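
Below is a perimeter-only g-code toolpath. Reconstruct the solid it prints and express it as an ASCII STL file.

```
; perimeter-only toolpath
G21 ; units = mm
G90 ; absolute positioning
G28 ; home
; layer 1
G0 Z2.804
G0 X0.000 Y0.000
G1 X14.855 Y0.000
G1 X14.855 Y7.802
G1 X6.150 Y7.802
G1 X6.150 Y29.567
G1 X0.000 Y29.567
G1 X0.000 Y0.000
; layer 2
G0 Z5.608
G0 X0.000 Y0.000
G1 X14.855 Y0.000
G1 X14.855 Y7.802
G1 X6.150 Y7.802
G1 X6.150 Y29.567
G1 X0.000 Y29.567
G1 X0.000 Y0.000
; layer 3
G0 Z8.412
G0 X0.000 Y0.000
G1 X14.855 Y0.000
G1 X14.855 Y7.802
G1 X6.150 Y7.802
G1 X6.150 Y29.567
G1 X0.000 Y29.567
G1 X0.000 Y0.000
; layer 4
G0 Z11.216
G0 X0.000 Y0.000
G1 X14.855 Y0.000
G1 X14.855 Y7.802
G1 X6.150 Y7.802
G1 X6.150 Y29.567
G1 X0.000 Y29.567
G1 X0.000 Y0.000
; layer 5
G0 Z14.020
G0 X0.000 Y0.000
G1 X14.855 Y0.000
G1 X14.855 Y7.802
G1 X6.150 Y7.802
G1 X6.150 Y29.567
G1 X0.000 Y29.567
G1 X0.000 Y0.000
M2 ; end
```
solid part
  facet normal 0.0000 0.0000 -1.0000
    outer loop
      vertex 14.855 7.802 0.000
      vertex 14.855 0.000 0.000
      vertex 0.000 0.000 0.000
    endloop
  endfacet
  facet normal 0.0000 0.0000 -1.0000
    outer loop
      vertex 6.150 7.802 0.000
      vertex 14.855 7.802 0.000
      vertex 0.000 0.000 0.000
    endloop
  endfacet
  facet normal 0.0000 0.0000 -1.0000
    outer loop
      vertex 6.150 29.567 0.000
      vertex 6.150 7.802 0.000
      vertex 0.000 0.000 0.000
    endloop
  endfacet
  facet normal 0.0000 0.0000 -1.0000
    outer loop
      vertex 0.000 29.567 0.000
      vertex 6.150 29.567 0.000
      vertex 0.000 0.000 0.000
    endloop
  endfacet
  facet normal 0.0000 0.0000 1.0000
    outer loop
      vertex 0.000 0.000 14.020
      vertex 14.855 0.000 14.020
      vertex 14.855 7.802 14.020
    endloop
  endfacet
  facet normal 0.0000 0.0000 1.0000
    outer loop
      vertex 0.000 0.000 14.020
      vertex 14.855 7.802 14.020
      vertex 6.150 7.802 14.020
    endloop
  endfacet
  facet normal 0.0000 0.0000 1.0000
    outer loop
      vertex 0.000 0.000 14.020
      vertex 6.150 7.802 14.020
      vertex 6.150 29.567 14.020
    endloop
  endfacet
  facet normal 0.0000 0.0000 1.0000
    outer loop
      vertex 0.000 0.000 14.020
      vertex 6.150 29.567 14.020
      vertex 0.000 29.567 14.020
    endloop
  endfacet
  facet normal 0.0000 -1.0000 0.0000
    outer loop
      vertex 0.000 0.000 0.000
      vertex 14.855 0.000 0.000
      vertex 14.855 0.000 14.020
    endloop
  endfacet
  facet normal 0.0000 -1.0000 0.0000
    outer loop
      vertex 0.000 0.000 0.000
      vertex 14.855 0.000 14.020
      vertex 0.000 0.000 14.020
    endloop
  endfacet
  facet normal 1.0000 0.0000 0.0000
    outer loop
      vertex 14.855 0.000 0.000
      vertex 14.855 7.802 0.000
      vertex 14.855 7.802 14.020
    endloop
  endfacet
  facet normal 1.0000 0.0000 0.0000
    outer loop
      vertex 14.855 0.000 0.000
      vertex 14.855 7.802 14.020
      vertex 14.855 0.000 14.020
    endloop
  endfacet
  facet normal 0.0000 1.0000 0.0000
    outer loop
      vertex 14.855 7.802 0.000
      vertex 6.150 7.802 0.000
      vertex 6.150 7.802 14.020
    endloop
  endfacet
  facet normal 0.0000 1.0000 0.0000
    outer loop
      vertex 14.855 7.802 0.000
      vertex 6.150 7.802 14.020
      vertex 14.855 7.802 14.020
    endloop
  endfacet
  facet normal 1.0000 0.0000 0.0000
    outer loop
      vertex 6.150 7.802 0.000
      vertex 6.150 29.567 0.000
      vertex 6.150 29.567 14.020
    endloop
  endfacet
  facet normal 1.0000 0.0000 0.0000
    outer loop
      vertex 6.150 7.802 0.000
      vertex 6.150 29.567 14.020
      vertex 6.150 7.802 14.020
    endloop
  endfacet
  facet normal 0.0000 1.0000 0.0000
    outer loop
      vertex 6.150 29.567 0.000
      vertex 0.000 29.567 0.000
      vertex 0.000 29.567 14.020
    endloop
  endfacet
  facet normal 0.0000 1.0000 0.0000
    outer loop
      vertex 6.150 29.567 0.000
      vertex 0.000 29.567 14.020
      vertex 6.150 29.567 14.020
    endloop
  endfacet
  facet normal -1.0000 0.0000 0.0000
    outer loop
      vertex 0.000 29.567 0.000
      vertex 0.000 0.000 0.000
      vertex 0.000 0.000 14.020
    endloop
  endfacet
  facet normal -1.0000 0.0000 0.0000
    outer loop
      vertex 0.000 29.567 0.000
      vertex 0.000 0.000 14.020
      vertex 0.000 29.567 14.020
    endloop
  endfacet
endsolid part

The G0 Z moves step by Δz≈2.804 mm. Every layer's G1 loop is the same polygon, so the solid is a straight extrusion of it from z=0 to z≈14. Closing with flat bottom and top caps and triangulating gives 20 facets — an L-shaped prism: outer 14.9 × 29.6 mm, arm thicknesses ≈ 7.8 mm (horizontal) and 6.15 mm (vertical), extruded 14 mm in z.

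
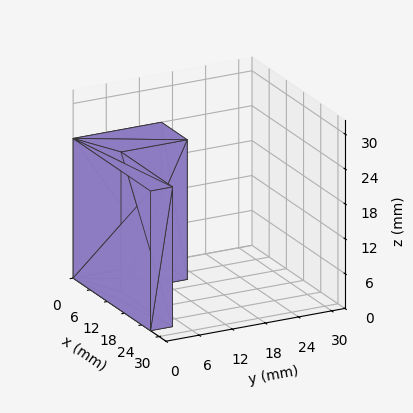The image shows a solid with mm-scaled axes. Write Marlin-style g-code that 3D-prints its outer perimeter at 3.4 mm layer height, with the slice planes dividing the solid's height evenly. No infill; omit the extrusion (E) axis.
Reading the render: the shape is an L-shaped prism: outer 27 × 16 mm, arm thicknesses ≈ 4 mm (horizontal) and 9 mm (vertical), extruded 24 mm in z (dimensions read to the nearest mm from the axis ticks). For the g-code, the solid's height is divided into equal slices at the stated Δz and each level perimeter traced with G1 moves after a G0 lift.

; perimeter-only toolpath
G21 ; units = mm
G90 ; absolute positioning
G28 ; home
; layer 1
G0 Z3.4
G0 X0.0 Y0.0
G1 X27.0 Y0.0
G1 X27.0 Y4.0
G1 X9.0 Y4.0
G1 X9.0 Y16.0
G1 X0.0 Y16.0
G1 X0.0 Y0.0
; layer 2
G0 Z6.9
G0 X0.0 Y0.0
G1 X27.0 Y0.0
G1 X27.0 Y4.0
G1 X9.0 Y4.0
G1 X9.0 Y16.0
G1 X0.0 Y16.0
G1 X0.0 Y0.0
; layer 3
G0 Z10.3
G0 X0.0 Y0.0
G1 X27.0 Y0.0
G1 X27.0 Y4.0
G1 X9.0 Y4.0
G1 X9.0 Y16.0
G1 X0.0 Y16.0
G1 X0.0 Y0.0
; layer 4
G0 Z13.7
G0 X0.0 Y0.0
G1 X27.0 Y0.0
G1 X27.0 Y4.0
G1 X9.0 Y4.0
G1 X9.0 Y16.0
G1 X0.0 Y16.0
G1 X0.0 Y0.0
; layer 5
G0 Z17.1
G0 X0.0 Y0.0
G1 X27.0 Y0.0
G1 X27.0 Y4.0
G1 X9.0 Y4.0
G1 X9.0 Y16.0
G1 X0.0 Y16.0
G1 X0.0 Y0.0
; layer 6
G0 Z20.6
G0 X0.0 Y0.0
G1 X27.0 Y0.0
G1 X27.0 Y4.0
G1 X9.0 Y4.0
G1 X9.0 Y16.0
G1 X0.0 Y16.0
G1 X0.0 Y0.0
; layer 7
G0 Z24.0
G0 X0.0 Y0.0
G1 X27.0 Y0.0
G1 X27.0 Y4.0
G1 X9.0 Y4.0
G1 X9.0 Y16.0
G1 X0.0 Y16.0
G1 X0.0 Y0.0
M2 ; end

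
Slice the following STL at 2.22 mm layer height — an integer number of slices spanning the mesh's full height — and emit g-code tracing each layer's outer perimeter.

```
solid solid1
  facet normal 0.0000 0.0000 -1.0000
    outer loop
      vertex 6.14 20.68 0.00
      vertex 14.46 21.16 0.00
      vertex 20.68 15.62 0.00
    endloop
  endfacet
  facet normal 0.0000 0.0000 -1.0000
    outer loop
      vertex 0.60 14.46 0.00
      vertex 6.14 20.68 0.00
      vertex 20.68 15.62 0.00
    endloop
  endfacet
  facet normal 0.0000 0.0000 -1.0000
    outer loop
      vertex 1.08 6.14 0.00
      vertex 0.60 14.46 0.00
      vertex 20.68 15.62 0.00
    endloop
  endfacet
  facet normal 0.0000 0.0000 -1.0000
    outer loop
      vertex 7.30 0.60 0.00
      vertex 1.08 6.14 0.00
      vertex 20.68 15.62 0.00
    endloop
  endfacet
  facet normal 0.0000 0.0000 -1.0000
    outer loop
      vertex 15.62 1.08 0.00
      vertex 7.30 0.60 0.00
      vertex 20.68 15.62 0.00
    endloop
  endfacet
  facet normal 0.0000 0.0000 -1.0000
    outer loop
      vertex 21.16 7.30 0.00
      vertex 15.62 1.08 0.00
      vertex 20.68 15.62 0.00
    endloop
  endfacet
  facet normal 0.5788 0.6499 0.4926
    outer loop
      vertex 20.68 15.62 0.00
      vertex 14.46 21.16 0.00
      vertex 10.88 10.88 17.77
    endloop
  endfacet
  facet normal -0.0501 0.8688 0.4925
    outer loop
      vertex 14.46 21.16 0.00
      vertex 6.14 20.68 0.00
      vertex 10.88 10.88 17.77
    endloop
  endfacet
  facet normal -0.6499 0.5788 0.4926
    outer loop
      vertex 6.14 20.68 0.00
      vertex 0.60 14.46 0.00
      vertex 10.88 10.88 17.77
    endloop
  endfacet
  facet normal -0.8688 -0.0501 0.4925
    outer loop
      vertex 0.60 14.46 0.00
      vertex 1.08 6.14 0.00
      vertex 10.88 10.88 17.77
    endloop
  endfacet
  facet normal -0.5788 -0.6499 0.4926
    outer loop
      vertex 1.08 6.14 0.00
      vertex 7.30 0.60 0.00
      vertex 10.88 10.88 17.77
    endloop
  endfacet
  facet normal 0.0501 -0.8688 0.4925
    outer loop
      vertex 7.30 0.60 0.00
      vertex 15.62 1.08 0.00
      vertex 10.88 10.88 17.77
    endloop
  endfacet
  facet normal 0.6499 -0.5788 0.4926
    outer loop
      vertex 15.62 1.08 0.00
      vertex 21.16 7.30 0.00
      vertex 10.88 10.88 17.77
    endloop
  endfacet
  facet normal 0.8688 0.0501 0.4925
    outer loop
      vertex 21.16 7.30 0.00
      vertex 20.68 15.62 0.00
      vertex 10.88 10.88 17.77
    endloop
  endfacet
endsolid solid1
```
; perimeter-only toolpath
G21 ; units = mm
G90 ; absolute positioning
G28 ; home
; layer 1
G0 Z2.22
G0 X19.45 Y15.03
G1 X14.01 Y19.88
G1 X6.73 Y19.45
G1 X1.89 Y14.01
G1 X2.31 Y6.73
G1 X7.75 Y1.89
G1 X15.03 Y2.31
G1 X19.88 Y7.75
G1 X19.45 Y15.03
; layer 2
G0 Z4.44
G0 X18.23 Y14.44
G1 X13.57 Y18.59
G1 X7.32 Y18.23
G1 X3.17 Y13.57
G1 X3.53 Y7.32
G1 X8.20 Y3.17
G1 X14.44 Y3.53
G1 X18.59 Y8.20
G1 X18.23 Y14.44
; layer 3
G0 Z6.66
G0 X17.01 Y13.84
G1 X13.12 Y17.30
G1 X7.92 Y17.01
G1 X4.46 Y13.12
G1 X4.75 Y7.92
G1 X8.64 Y4.46
G1 X13.84 Y4.75
G1 X17.30 Y8.64
G1 X17.01 Y13.84
; layer 4
G0 Z8.88
G0 X15.78 Y13.25
G1 X12.67 Y16.02
G1 X8.51 Y15.78
G1 X5.74 Y12.67
G1 X5.98 Y8.51
G1 X9.09 Y5.74
G1 X13.25 Y5.98
G1 X16.02 Y9.09
G1 X15.78 Y13.25
; layer 5
G0 Z11.11
G0 X14.55 Y12.66
G1 X12.22 Y14.74
G1 X9.10 Y14.55
G1 X7.03 Y12.22
G1 X7.21 Y9.10
G1 X9.54 Y7.03
G1 X12.66 Y7.21
G1 X14.74 Y9.54
G1 X14.55 Y12.66
; layer 6
G0 Z13.33
G0 X13.33 Y12.06
G1 X11.78 Y13.45
G1 X9.70 Y13.33
G1 X8.31 Y11.78
G1 X8.43 Y9.70
G1 X9.98 Y8.31
G1 X12.06 Y8.43
G1 X13.45 Y9.98
G1 X13.33 Y12.06
; layer 7
G0 Z15.55
G0 X12.11 Y11.47
G1 X11.33 Y12.17
G1 X10.29 Y12.11
G1 X9.60 Y11.33
G1 X9.66 Y10.29
G1 X10.43 Y9.60
G1 X11.47 Y9.66
G1 X12.17 Y10.43
G1 X12.11 Y11.47
M2 ; end

The solid is a regular 8-sided pyramid, base circumscribed radius ≈ 10.9 mm, apex at z ≈ 17.8 mm. Slicing at Δz = 2.22 mm — 8 equal slices spanning the solid's height, so layer i sits at z = i·h/8 — gives 7 non-empty perimeters. Each is a 8-segment closed polygon; G0 lifts to the layer z and rapids to the start vertex, then G1 traces the edges. The cross-section shrinks linearly with z (the slice at the apex is degenerate and omitted).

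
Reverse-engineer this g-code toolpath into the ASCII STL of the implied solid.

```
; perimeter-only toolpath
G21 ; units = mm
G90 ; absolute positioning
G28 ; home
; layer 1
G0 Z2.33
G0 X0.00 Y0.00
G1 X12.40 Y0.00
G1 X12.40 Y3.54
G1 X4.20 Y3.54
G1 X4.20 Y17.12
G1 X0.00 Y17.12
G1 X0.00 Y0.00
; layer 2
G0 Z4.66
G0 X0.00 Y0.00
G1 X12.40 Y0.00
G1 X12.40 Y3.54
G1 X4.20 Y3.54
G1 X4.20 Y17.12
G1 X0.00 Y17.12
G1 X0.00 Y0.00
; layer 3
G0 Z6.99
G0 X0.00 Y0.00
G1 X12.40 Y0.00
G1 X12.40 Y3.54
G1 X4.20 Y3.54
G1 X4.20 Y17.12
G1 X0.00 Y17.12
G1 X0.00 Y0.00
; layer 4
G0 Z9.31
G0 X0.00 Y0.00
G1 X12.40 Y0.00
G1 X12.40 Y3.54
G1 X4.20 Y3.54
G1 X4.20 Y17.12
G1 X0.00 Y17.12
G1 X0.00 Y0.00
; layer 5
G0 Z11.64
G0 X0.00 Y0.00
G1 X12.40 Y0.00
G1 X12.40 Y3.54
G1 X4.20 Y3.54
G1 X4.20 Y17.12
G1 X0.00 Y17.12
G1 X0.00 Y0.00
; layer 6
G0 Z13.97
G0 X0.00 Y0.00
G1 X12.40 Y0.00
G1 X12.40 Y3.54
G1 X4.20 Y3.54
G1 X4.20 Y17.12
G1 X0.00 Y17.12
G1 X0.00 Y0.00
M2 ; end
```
solid part
  facet normal 0.0000 0.0000 -1.0000
    outer loop
      vertex 12.40 3.54 0.00
      vertex 12.40 0.00 0.00
      vertex 0.00 0.00 0.00
    endloop
  endfacet
  facet normal 0.0000 0.0000 -1.0000
    outer loop
      vertex 4.20 3.54 0.00
      vertex 12.40 3.54 0.00
      vertex 0.00 0.00 0.00
    endloop
  endfacet
  facet normal 0.0000 0.0000 -1.0000
    outer loop
      vertex 4.20 17.12 0.00
      vertex 4.20 3.54 0.00
      vertex 0.00 0.00 0.00
    endloop
  endfacet
  facet normal 0.0000 0.0000 -1.0000
    outer loop
      vertex 0.00 17.12 0.00
      vertex 4.20 17.12 0.00
      vertex 0.00 0.00 0.00
    endloop
  endfacet
  facet normal 0.0000 0.0000 1.0000
    outer loop
      vertex 0.00 0.00 13.97
      vertex 12.40 0.00 13.97
      vertex 12.40 3.54 13.97
    endloop
  endfacet
  facet normal 0.0000 0.0000 1.0000
    outer loop
      vertex 0.00 0.00 13.97
      vertex 12.40 3.54 13.97
      vertex 4.20 3.54 13.97
    endloop
  endfacet
  facet normal 0.0000 0.0000 1.0000
    outer loop
      vertex 0.00 0.00 13.97
      vertex 4.20 3.54 13.97
      vertex 4.20 17.12 13.97
    endloop
  endfacet
  facet normal 0.0000 0.0000 1.0000
    outer loop
      vertex 0.00 0.00 13.97
      vertex 4.20 17.12 13.97
      vertex 0.00 17.12 13.97
    endloop
  endfacet
  facet normal 0.0000 -1.0000 0.0000
    outer loop
      vertex 0.00 0.00 0.00
      vertex 12.40 0.00 0.00
      vertex 12.40 0.00 13.97
    endloop
  endfacet
  facet normal 0.0000 -1.0000 0.0000
    outer loop
      vertex 0.00 0.00 0.00
      vertex 12.40 0.00 13.97
      vertex 0.00 0.00 13.97
    endloop
  endfacet
  facet normal 1.0000 0.0000 0.0000
    outer loop
      vertex 12.40 0.00 0.00
      vertex 12.40 3.54 0.00
      vertex 12.40 3.54 13.97
    endloop
  endfacet
  facet normal 1.0000 0.0000 0.0000
    outer loop
      vertex 12.40 0.00 0.00
      vertex 12.40 3.54 13.97
      vertex 12.40 0.00 13.97
    endloop
  endfacet
  facet normal 0.0000 1.0000 0.0000
    outer loop
      vertex 12.40 3.54 0.00
      vertex 4.20 3.54 0.00
      vertex 4.20 3.54 13.97
    endloop
  endfacet
  facet normal 0.0000 1.0000 0.0000
    outer loop
      vertex 12.40 3.54 0.00
      vertex 4.20 3.54 13.97
      vertex 12.40 3.54 13.97
    endloop
  endfacet
  facet normal 1.0000 0.0000 0.0000
    outer loop
      vertex 4.20 3.54 0.00
      vertex 4.20 17.12 0.00
      vertex 4.20 17.12 13.97
    endloop
  endfacet
  facet normal 1.0000 0.0000 0.0000
    outer loop
      vertex 4.20 3.54 0.00
      vertex 4.20 17.12 13.97
      vertex 4.20 3.54 13.97
    endloop
  endfacet
  facet normal 0.0000 1.0000 0.0000
    outer loop
      vertex 4.20 17.12 0.00
      vertex 0.00 17.12 0.00
      vertex 0.00 17.12 13.97
    endloop
  endfacet
  facet normal 0.0000 1.0000 0.0000
    outer loop
      vertex 4.20 17.12 0.00
      vertex 0.00 17.12 13.97
      vertex 4.20 17.12 13.97
    endloop
  endfacet
  facet normal -1.0000 0.0000 0.0000
    outer loop
      vertex 0.00 17.12 0.00
      vertex 0.00 0.00 0.00
      vertex 0.00 0.00 13.97
    endloop
  endfacet
  facet normal -1.0000 0.0000 0.0000
    outer loop
      vertex 0.00 17.12 0.00
      vertex 0.00 0.00 13.97
      vertex 0.00 17.12 13.97
    endloop
  endfacet
endsolid part

The G0 Z moves step by Δz≈2.33 mm. Every layer's G1 loop is the same polygon, so the solid is a straight extrusion of it from z=0 to z≈14. Closing with flat bottom and top caps and triangulating gives 20 facets — an L-shaped prism: outer 12.4 × 17.1 mm, arm thicknesses ≈ 3.54 mm (horizontal) and 4.2 mm (vertical), extruded 14 mm in z.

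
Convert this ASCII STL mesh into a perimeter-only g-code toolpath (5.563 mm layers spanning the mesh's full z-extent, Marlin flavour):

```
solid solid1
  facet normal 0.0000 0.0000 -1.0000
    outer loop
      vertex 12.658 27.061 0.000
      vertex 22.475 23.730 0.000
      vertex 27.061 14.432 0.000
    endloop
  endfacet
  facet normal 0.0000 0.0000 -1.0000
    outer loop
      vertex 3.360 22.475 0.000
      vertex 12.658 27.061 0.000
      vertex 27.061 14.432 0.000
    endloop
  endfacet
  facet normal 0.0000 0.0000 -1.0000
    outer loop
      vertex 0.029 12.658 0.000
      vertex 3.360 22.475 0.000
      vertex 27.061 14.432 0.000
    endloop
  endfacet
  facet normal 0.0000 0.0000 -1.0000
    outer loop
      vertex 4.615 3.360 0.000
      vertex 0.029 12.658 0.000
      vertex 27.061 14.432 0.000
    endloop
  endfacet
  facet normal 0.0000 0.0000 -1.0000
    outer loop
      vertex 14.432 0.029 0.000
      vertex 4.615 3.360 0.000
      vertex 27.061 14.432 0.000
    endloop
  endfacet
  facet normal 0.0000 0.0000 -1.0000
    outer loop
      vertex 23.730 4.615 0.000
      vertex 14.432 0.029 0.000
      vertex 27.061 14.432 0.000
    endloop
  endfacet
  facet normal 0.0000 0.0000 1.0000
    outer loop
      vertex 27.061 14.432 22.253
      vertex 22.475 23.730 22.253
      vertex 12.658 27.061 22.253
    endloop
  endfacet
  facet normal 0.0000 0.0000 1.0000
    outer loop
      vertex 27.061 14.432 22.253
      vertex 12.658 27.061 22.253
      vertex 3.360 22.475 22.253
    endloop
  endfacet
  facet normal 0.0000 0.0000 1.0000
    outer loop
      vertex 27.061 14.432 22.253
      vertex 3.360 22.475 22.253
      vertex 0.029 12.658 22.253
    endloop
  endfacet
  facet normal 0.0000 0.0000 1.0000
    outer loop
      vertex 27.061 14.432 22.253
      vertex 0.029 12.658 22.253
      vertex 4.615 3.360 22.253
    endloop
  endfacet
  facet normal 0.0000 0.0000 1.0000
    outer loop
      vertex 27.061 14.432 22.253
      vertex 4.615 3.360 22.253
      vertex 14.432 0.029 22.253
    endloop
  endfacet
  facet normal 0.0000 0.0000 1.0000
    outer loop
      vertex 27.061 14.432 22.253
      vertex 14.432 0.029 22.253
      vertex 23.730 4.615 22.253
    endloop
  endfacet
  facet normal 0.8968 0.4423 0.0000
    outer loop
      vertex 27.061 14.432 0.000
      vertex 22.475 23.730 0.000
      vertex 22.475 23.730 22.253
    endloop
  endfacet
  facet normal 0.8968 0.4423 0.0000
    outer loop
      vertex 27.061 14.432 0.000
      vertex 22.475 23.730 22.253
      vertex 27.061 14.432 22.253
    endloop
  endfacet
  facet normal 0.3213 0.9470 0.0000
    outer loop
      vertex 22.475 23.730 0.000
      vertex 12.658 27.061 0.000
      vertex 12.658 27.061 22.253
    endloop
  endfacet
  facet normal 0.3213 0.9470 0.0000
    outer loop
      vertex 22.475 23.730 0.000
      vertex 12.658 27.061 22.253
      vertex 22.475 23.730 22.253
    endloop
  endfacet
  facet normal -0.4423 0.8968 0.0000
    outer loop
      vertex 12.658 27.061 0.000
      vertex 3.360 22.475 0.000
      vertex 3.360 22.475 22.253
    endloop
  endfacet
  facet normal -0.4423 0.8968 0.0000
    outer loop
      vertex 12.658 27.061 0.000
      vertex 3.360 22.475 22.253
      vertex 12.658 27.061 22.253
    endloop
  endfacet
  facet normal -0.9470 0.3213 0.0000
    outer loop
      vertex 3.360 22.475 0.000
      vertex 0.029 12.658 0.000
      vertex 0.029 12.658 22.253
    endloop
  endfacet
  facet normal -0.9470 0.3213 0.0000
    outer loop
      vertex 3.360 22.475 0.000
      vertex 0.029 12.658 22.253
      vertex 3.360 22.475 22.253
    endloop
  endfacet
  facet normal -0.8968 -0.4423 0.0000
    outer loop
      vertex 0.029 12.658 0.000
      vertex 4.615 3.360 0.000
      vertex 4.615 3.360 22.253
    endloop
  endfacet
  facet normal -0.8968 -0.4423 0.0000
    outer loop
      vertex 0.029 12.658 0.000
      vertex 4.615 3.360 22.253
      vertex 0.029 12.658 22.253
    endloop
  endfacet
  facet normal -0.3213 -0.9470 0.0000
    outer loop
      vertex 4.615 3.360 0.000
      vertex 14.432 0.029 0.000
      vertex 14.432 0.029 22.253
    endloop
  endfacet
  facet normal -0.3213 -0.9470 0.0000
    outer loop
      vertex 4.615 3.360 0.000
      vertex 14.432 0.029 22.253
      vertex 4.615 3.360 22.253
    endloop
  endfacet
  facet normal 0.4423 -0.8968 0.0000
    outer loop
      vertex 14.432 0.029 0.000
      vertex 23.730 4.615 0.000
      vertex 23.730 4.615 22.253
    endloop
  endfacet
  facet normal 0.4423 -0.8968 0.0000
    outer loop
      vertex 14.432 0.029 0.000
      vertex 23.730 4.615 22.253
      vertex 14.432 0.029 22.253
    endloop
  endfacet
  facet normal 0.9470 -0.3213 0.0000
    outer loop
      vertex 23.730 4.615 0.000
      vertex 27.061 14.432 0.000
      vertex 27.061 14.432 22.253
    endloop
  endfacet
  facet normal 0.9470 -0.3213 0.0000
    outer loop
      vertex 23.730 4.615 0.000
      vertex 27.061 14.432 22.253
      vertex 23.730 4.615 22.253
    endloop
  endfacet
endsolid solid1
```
; perimeter-only toolpath
G21 ; units = mm
G90 ; absolute positioning
G28 ; home
; layer 1
G0 Z5.563
G0 X27.061 Y14.432
G1 X22.475 Y23.730
G1 X12.658 Y27.061
G1 X3.360 Y22.475
G1 X0.029 Y12.658
G1 X4.615 Y3.360
G1 X14.432 Y0.029
G1 X23.730 Y4.615
G1 X27.061 Y14.432
; layer 2
G0 Z11.127
G0 X27.061 Y14.432
G1 X22.475 Y23.730
G1 X12.658 Y27.061
G1 X3.360 Y22.475
G1 X0.029 Y12.658
G1 X4.615 Y3.360
G1 X14.432 Y0.029
G1 X23.730 Y4.615
G1 X27.061 Y14.432
; layer 3
G0 Z16.690
G0 X27.061 Y14.432
G1 X22.475 Y23.730
G1 X12.658 Y27.061
G1 X3.360 Y22.475
G1 X0.029 Y12.658
G1 X4.615 Y3.360
G1 X14.432 Y0.029
G1 X23.730 Y4.615
G1 X27.061 Y14.432
; layer 4
G0 Z22.253
G0 X27.061 Y14.432
G1 X22.475 Y23.730
G1 X12.658 Y27.061
G1 X3.360 Y22.475
G1 X0.029 Y12.658
G1 X4.615 Y3.360
G1 X14.432 Y0.029
G1 X23.730 Y4.615
G1 X27.061 Y14.432
M2 ; end

The solid is a regular 8-sided prism (a cylinder approximated with 8 flat sides), circumscribed radius ≈ 13.5 mm, height ≈ 22.3 mm. Slicing at Δz = 5.563 mm — 4 equal slices spanning the solid's height, so layer i sits at z = i·h/4 — gives 4 non-empty perimeters. Each is a 8-segment closed polygon; G0 lifts to the layer z and rapids to the start vertex, then G1 traces the edges.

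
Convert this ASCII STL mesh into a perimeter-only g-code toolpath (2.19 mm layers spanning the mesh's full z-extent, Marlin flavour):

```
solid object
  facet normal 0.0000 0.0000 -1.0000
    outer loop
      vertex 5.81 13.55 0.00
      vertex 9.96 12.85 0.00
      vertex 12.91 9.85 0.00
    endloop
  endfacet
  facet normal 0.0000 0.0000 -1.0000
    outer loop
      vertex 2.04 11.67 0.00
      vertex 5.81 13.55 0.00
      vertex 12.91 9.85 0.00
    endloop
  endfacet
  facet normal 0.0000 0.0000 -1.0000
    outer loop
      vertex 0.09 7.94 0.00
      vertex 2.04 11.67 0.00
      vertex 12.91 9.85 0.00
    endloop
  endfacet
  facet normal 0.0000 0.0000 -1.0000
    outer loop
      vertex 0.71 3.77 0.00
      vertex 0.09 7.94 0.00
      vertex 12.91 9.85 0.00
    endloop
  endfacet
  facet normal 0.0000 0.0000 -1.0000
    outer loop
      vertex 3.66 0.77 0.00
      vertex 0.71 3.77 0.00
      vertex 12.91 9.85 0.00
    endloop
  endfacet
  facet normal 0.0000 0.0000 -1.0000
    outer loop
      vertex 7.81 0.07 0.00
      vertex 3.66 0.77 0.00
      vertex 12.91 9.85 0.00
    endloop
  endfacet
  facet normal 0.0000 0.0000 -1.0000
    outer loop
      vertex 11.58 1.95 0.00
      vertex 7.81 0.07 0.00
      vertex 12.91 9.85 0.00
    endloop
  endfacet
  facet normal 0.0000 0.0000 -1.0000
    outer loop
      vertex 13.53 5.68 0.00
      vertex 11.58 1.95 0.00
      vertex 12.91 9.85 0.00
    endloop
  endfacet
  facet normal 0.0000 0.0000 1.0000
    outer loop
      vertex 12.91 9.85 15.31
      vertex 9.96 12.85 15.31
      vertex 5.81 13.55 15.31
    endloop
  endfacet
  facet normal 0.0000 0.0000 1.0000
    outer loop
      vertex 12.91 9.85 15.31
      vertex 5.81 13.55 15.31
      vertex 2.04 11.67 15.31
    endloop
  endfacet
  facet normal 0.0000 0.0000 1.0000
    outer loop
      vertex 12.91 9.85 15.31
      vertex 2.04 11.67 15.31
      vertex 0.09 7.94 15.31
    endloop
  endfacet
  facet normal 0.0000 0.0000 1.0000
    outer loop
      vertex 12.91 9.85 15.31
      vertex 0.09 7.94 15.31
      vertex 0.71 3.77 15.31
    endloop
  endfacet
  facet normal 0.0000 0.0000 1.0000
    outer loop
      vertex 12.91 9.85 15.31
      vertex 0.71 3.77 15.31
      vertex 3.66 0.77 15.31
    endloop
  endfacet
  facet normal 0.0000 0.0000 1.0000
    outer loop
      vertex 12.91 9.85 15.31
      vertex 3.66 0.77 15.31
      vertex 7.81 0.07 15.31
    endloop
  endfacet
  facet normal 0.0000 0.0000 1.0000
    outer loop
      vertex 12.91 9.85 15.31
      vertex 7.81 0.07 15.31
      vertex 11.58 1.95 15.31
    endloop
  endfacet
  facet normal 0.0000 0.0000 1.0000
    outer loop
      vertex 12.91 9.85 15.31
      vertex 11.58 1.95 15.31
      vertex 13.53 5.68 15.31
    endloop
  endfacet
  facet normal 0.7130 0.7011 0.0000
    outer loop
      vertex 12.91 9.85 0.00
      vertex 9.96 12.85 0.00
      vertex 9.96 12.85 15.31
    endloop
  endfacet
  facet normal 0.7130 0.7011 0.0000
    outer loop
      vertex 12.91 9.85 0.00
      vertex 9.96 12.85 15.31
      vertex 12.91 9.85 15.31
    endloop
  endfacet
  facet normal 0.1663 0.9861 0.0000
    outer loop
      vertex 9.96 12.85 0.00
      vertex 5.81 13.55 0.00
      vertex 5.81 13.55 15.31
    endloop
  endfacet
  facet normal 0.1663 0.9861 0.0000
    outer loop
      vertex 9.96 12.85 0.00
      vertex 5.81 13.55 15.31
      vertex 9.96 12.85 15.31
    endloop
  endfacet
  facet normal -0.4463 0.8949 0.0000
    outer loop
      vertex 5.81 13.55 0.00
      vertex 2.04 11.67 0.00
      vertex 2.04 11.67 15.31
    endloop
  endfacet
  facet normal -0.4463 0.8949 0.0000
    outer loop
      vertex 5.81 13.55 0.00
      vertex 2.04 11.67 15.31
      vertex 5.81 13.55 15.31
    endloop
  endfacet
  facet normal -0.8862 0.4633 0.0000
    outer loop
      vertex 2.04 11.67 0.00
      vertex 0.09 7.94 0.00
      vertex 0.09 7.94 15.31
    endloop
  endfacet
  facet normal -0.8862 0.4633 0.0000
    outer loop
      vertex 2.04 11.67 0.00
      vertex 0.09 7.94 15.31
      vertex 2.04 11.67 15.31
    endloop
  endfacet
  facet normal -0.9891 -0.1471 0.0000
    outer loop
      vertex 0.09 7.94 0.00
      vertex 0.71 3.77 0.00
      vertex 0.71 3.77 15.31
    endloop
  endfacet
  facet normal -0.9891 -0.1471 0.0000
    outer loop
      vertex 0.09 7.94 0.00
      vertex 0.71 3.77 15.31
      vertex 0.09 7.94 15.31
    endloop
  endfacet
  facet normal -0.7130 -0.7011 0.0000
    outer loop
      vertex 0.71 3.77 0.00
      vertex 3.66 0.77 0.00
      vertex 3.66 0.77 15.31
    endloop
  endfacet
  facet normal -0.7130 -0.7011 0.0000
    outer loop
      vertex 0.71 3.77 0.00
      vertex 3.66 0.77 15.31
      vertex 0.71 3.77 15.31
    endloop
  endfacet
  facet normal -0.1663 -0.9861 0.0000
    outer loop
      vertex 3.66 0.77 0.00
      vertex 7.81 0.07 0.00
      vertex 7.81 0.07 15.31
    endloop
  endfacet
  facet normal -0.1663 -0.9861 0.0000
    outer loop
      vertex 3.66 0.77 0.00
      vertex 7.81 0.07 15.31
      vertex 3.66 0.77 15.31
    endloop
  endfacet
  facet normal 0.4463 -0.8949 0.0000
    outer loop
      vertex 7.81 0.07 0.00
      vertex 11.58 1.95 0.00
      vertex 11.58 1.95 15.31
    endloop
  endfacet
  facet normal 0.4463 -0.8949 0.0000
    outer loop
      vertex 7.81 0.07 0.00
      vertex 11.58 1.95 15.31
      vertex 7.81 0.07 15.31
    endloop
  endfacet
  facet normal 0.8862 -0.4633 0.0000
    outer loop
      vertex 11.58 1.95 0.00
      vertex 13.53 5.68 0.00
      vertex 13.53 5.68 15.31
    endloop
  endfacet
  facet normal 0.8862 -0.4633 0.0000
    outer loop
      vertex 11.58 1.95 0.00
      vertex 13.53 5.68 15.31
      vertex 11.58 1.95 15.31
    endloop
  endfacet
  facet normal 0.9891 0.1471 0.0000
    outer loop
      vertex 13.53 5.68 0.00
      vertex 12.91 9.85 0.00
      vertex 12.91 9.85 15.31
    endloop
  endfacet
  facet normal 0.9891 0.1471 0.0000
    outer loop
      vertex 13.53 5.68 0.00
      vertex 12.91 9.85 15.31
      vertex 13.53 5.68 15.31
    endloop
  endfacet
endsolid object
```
; perimeter-only toolpath
G21 ; units = mm
G90 ; absolute positioning
G28 ; home
; layer 1
G0 Z2.19
G0 X12.91 Y9.85
G1 X9.96 Y12.85
G1 X5.81 Y13.55
G1 X2.04 Y11.67
G1 X0.09 Y7.94
G1 X0.71 Y3.77
G1 X3.66 Y0.77
G1 X7.81 Y0.07
G1 X11.58 Y1.95
G1 X13.53 Y5.68
G1 X12.91 Y9.85
; layer 2
G0 Z4.37
G0 X12.91 Y9.85
G1 X9.96 Y12.85
G1 X5.81 Y13.55
G1 X2.04 Y11.67
G1 X0.09 Y7.94
G1 X0.71 Y3.77
G1 X3.66 Y0.77
G1 X7.81 Y0.07
G1 X11.58 Y1.95
G1 X13.53 Y5.68
G1 X12.91 Y9.85
; layer 3
G0 Z6.56
G0 X12.91 Y9.85
G1 X9.96 Y12.85
G1 X5.81 Y13.55
G1 X2.04 Y11.67
G1 X0.09 Y7.94
G1 X0.71 Y3.77
G1 X3.66 Y0.77
G1 X7.81 Y0.07
G1 X11.58 Y1.95
G1 X13.53 Y5.68
G1 X12.91 Y9.85
; layer 4
G0 Z8.75
G0 X12.91 Y9.85
G1 X9.96 Y12.85
G1 X5.81 Y13.55
G1 X2.04 Y11.67
G1 X0.09 Y7.94
G1 X0.71 Y3.77
G1 X3.66 Y0.77
G1 X7.81 Y0.07
G1 X11.58 Y1.95
G1 X13.53 Y5.68
G1 X12.91 Y9.85
; layer 5
G0 Z10.94
G0 X12.91 Y9.85
G1 X9.96 Y12.85
G1 X5.81 Y13.55
G1 X2.04 Y11.67
G1 X0.09 Y7.94
G1 X0.71 Y3.77
G1 X3.66 Y0.77
G1 X7.81 Y0.07
G1 X11.58 Y1.95
G1 X13.53 Y5.68
G1 X12.91 Y9.85
; layer 6
G0 Z13.12
G0 X12.91 Y9.85
G1 X9.96 Y12.85
G1 X5.81 Y13.55
G1 X2.04 Y11.67
G1 X0.09 Y7.94
G1 X0.71 Y3.77
G1 X3.66 Y0.77
G1 X7.81 Y0.07
G1 X11.58 Y1.95
G1 X13.53 Y5.68
G1 X12.91 Y9.85
; layer 7
G0 Z15.31
G0 X12.91 Y9.85
G1 X9.96 Y12.85
G1 X5.81 Y13.55
G1 X2.04 Y11.67
G1 X0.09 Y7.94
G1 X0.71 Y3.77
G1 X3.66 Y0.77
G1 X7.81 Y0.07
G1 X11.58 Y1.95
G1 X13.53 Y5.68
G1 X12.91 Y9.85
M2 ; end

The solid is a regular 10-sided prism (a cylinder approximated with 10 flat sides), circumscribed radius ≈ 6.81 mm, height ≈ 15.3 mm. Slicing at Δz = 2.19 mm — 7 equal slices spanning the solid's height, so layer i sits at z = i·h/7 — gives 7 non-empty perimeters. Each is a 10-segment closed polygon; G0 lifts to the layer z and rapids to the start vertex, then G1 traces the edges.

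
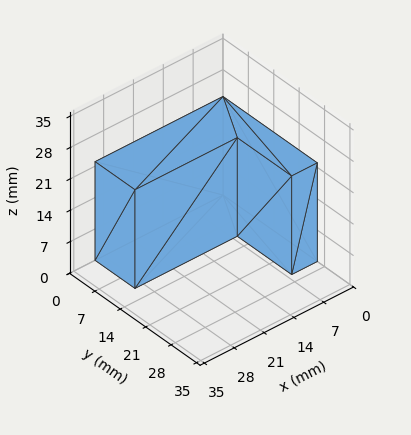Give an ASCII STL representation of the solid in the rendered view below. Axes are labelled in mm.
Reading the render: the shape is an L-shaped prism: outer 30 × 26 mm, arm thicknesses ≈ 11 mm (horizontal) and 6 mm (vertical), extruded 22 mm in z (dimensions read to the nearest mm from the axis ticks). For the STL, each face is triangulated and given an outward normal.

solid part
  facet normal 0.0000 0.0000 -1.0000
    outer loop
      vertex 30.00 11.00 0.00
      vertex 30.00 0.00 0.00
      vertex 0.00 0.00 0.00
    endloop
  endfacet
  facet normal 0.0000 0.0000 -1.0000
    outer loop
      vertex 6.00 11.00 0.00
      vertex 30.00 11.00 0.00
      vertex 0.00 0.00 0.00
    endloop
  endfacet
  facet normal 0.0000 0.0000 -1.0000
    outer loop
      vertex 6.00 26.00 0.00
      vertex 6.00 11.00 0.00
      vertex 0.00 0.00 0.00
    endloop
  endfacet
  facet normal 0.0000 0.0000 -1.0000
    outer loop
      vertex 0.00 26.00 0.00
      vertex 6.00 26.00 0.00
      vertex 0.00 0.00 0.00
    endloop
  endfacet
  facet normal 0.0000 0.0000 1.0000
    outer loop
      vertex 0.00 0.00 22.00
      vertex 30.00 0.00 22.00
      vertex 30.00 11.00 22.00
    endloop
  endfacet
  facet normal 0.0000 0.0000 1.0000
    outer loop
      vertex 0.00 0.00 22.00
      vertex 30.00 11.00 22.00
      vertex 6.00 11.00 22.00
    endloop
  endfacet
  facet normal 0.0000 0.0000 1.0000
    outer loop
      vertex 0.00 0.00 22.00
      vertex 6.00 11.00 22.00
      vertex 6.00 26.00 22.00
    endloop
  endfacet
  facet normal 0.0000 0.0000 1.0000
    outer loop
      vertex 0.00 0.00 22.00
      vertex 6.00 26.00 22.00
      vertex 0.00 26.00 22.00
    endloop
  endfacet
  facet normal 0.0000 -1.0000 0.0000
    outer loop
      vertex 0.00 0.00 0.00
      vertex 30.00 0.00 0.00
      vertex 30.00 0.00 22.00
    endloop
  endfacet
  facet normal 0.0000 -1.0000 0.0000
    outer loop
      vertex 0.00 0.00 0.00
      vertex 30.00 0.00 22.00
      vertex 0.00 0.00 22.00
    endloop
  endfacet
  facet normal 1.0000 0.0000 0.0000
    outer loop
      vertex 30.00 0.00 0.00
      vertex 30.00 11.00 0.00
      vertex 30.00 11.00 22.00
    endloop
  endfacet
  facet normal 1.0000 0.0000 0.0000
    outer loop
      vertex 30.00 0.00 0.00
      vertex 30.00 11.00 22.00
      vertex 30.00 0.00 22.00
    endloop
  endfacet
  facet normal 0.0000 1.0000 0.0000
    outer loop
      vertex 30.00 11.00 0.00
      vertex 6.00 11.00 0.00
      vertex 6.00 11.00 22.00
    endloop
  endfacet
  facet normal 0.0000 1.0000 0.0000
    outer loop
      vertex 30.00 11.00 0.00
      vertex 6.00 11.00 22.00
      vertex 30.00 11.00 22.00
    endloop
  endfacet
  facet normal 1.0000 0.0000 0.0000
    outer loop
      vertex 6.00 11.00 0.00
      vertex 6.00 26.00 0.00
      vertex 6.00 26.00 22.00
    endloop
  endfacet
  facet normal 1.0000 0.0000 0.0000
    outer loop
      vertex 6.00 11.00 0.00
      vertex 6.00 26.00 22.00
      vertex 6.00 11.00 22.00
    endloop
  endfacet
  facet normal 0.0000 1.0000 0.0000
    outer loop
      vertex 6.00 26.00 0.00
      vertex 0.00 26.00 0.00
      vertex 0.00 26.00 22.00
    endloop
  endfacet
  facet normal 0.0000 1.0000 0.0000
    outer loop
      vertex 6.00 26.00 0.00
      vertex 0.00 26.00 22.00
      vertex 6.00 26.00 22.00
    endloop
  endfacet
  facet normal -1.0000 0.0000 0.0000
    outer loop
      vertex 0.00 26.00 0.00
      vertex 0.00 0.00 0.00
      vertex 0.00 0.00 22.00
    endloop
  endfacet
  facet normal -1.0000 0.0000 0.0000
    outer loop
      vertex 0.00 26.00 0.00
      vertex 0.00 0.00 22.00
      vertex 0.00 26.00 22.00
    endloop
  endfacet
endsolid part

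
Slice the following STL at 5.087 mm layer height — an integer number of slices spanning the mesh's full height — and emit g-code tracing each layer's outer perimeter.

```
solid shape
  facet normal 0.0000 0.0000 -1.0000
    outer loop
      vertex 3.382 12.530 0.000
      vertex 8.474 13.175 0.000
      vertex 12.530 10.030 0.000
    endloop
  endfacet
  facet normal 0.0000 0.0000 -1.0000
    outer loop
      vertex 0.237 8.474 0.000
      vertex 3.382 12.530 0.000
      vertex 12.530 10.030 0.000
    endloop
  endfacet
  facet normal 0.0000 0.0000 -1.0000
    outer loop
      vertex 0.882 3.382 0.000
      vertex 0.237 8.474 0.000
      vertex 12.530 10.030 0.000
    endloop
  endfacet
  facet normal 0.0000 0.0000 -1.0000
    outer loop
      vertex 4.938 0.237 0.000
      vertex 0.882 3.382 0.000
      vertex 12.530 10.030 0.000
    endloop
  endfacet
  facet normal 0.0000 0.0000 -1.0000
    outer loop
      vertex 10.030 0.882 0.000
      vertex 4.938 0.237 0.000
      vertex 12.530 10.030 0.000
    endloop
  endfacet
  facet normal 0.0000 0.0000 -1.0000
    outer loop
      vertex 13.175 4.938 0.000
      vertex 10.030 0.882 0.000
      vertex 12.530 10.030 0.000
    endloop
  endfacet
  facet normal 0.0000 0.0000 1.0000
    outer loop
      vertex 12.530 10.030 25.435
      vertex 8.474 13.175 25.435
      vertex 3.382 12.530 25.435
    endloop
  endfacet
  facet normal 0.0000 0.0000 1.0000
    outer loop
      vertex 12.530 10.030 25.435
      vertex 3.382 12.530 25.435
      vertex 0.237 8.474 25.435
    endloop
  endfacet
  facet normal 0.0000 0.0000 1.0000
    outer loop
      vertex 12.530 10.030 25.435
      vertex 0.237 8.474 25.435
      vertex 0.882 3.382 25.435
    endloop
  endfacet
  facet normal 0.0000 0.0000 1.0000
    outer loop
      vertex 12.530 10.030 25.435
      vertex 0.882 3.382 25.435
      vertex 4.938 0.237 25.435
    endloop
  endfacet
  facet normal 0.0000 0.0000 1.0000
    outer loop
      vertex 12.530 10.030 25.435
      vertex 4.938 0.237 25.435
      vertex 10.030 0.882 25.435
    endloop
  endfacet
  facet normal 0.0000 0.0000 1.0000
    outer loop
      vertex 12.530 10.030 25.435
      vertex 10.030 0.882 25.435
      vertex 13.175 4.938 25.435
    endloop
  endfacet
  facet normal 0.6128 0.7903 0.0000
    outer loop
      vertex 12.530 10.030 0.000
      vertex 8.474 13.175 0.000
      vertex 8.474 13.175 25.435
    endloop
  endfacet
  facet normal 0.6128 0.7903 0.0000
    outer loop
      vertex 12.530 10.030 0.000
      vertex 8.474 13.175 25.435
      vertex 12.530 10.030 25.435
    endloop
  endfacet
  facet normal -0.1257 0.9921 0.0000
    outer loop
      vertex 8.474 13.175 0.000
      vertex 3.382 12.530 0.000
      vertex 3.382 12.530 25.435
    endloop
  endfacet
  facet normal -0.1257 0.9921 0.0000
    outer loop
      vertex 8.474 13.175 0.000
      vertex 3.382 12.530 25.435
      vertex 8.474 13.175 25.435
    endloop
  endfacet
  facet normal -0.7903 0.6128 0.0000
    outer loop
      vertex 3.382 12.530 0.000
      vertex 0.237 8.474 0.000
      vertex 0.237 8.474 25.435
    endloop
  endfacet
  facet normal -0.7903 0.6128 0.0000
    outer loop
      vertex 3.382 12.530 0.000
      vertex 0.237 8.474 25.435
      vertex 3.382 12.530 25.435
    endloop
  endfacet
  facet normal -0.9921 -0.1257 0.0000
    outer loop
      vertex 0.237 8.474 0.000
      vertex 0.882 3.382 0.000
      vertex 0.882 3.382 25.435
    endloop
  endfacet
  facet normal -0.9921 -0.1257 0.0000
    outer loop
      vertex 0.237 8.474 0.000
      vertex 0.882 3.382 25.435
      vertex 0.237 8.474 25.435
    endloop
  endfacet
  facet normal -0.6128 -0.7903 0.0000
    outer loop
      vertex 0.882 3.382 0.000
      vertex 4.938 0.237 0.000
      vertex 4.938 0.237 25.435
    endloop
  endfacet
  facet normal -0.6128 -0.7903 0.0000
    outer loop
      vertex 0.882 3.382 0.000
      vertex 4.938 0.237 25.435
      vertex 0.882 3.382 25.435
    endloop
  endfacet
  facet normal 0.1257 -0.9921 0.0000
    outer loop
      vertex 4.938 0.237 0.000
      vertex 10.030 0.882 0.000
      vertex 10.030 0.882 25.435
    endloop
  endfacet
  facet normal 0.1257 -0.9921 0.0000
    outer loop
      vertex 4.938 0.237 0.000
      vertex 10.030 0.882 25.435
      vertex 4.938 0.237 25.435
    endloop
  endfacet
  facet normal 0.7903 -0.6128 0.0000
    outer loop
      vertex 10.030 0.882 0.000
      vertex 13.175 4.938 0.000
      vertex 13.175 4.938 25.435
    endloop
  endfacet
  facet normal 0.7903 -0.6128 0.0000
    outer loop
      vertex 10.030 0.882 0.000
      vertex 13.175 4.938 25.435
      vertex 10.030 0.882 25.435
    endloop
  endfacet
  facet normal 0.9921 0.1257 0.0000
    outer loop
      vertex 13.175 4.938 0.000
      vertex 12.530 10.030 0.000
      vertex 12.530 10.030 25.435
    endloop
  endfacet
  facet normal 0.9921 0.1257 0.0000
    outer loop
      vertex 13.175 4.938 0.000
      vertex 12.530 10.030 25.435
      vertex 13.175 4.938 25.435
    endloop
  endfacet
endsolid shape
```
; perimeter-only toolpath
G21 ; units = mm
G90 ; absolute positioning
G28 ; home
; layer 1
G0 Z5.087
G0 X12.530 Y10.030
G1 X8.474 Y13.175
G1 X3.382 Y12.530
G1 X0.237 Y8.474
G1 X0.882 Y3.382
G1 X4.938 Y0.237
G1 X10.030 Y0.882
G1 X13.175 Y4.938
G1 X12.530 Y10.030
; layer 2
G0 Z10.174
G0 X12.530 Y10.030
G1 X8.474 Y13.175
G1 X3.382 Y12.530
G1 X0.237 Y8.474
G1 X0.882 Y3.382
G1 X4.938 Y0.237
G1 X10.030 Y0.882
G1 X13.175 Y4.938
G1 X12.530 Y10.030
; layer 3
G0 Z15.261
G0 X12.530 Y10.030
G1 X8.474 Y13.175
G1 X3.382 Y12.530
G1 X0.237 Y8.474
G1 X0.882 Y3.382
G1 X4.938 Y0.237
G1 X10.030 Y0.882
G1 X13.175 Y4.938
G1 X12.530 Y10.030
; layer 4
G0 Z20.348
G0 X12.530 Y10.030
G1 X8.474 Y13.175
G1 X3.382 Y12.530
G1 X0.237 Y8.474
G1 X0.882 Y3.382
G1 X4.938 Y0.237
G1 X10.030 Y0.882
G1 X13.175 Y4.938
G1 X12.530 Y10.030
; layer 5
G0 Z25.435
G0 X12.530 Y10.030
G1 X8.474 Y13.175
G1 X3.382 Y12.530
G1 X0.237 Y8.474
G1 X0.882 Y3.382
G1 X4.938 Y0.237
G1 X10.030 Y0.882
G1 X13.175 Y4.938
G1 X12.530 Y10.030
M2 ; end

The solid is a regular 8-sided prism (a cylinder approximated with 8 flat sides), circumscribed radius ≈ 6.71 mm, height ≈ 25.4 mm. Slicing at Δz = 5.087 mm — 5 equal slices spanning the solid's height, so layer i sits at z = i·h/5 — gives 5 non-empty perimeters. Each is a 8-segment closed polygon; G0 lifts to the layer z and rapids to the start vertex, then G1 traces the edges.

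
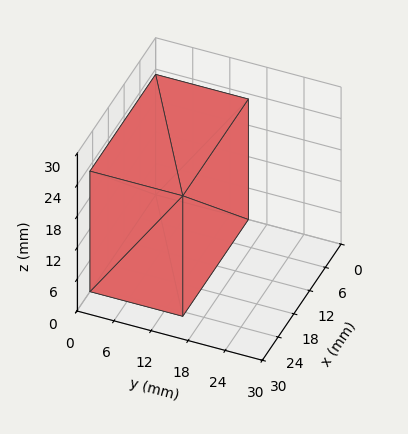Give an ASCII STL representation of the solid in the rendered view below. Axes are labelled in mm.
Reading the render: the shape is a rectangular box, roughly 25 × 15 mm footprint and 23 mm tall (dimensions read to the nearest mm from the axis ticks). For the STL, each face is triangulated and given an outward normal.

solid part
  facet normal 0.0000 0.0000 -1.0000
    outer loop
      vertex 25.0 15.0 0.0
      vertex 25.0 0.0 0.0
      vertex 0.0 0.0 0.0
    endloop
  endfacet
  facet normal 0.0000 0.0000 -1.0000
    outer loop
      vertex 0.0 15.0 0.0
      vertex 25.0 15.0 0.0
      vertex 0.0 0.0 0.0
    endloop
  endfacet
  facet normal 0.0000 0.0000 1.0000
    outer loop
      vertex 0.0 0.0 23.0
      vertex 25.0 0.0 23.0
      vertex 25.0 15.0 23.0
    endloop
  endfacet
  facet normal 0.0000 0.0000 1.0000
    outer loop
      vertex 0.0 0.0 23.0
      vertex 25.0 15.0 23.0
      vertex 0.0 15.0 23.0
    endloop
  endfacet
  facet normal 0.0000 -1.0000 0.0000
    outer loop
      vertex 0.0 0.0 0.0
      vertex 25.0 0.0 0.0
      vertex 25.0 0.0 23.0
    endloop
  endfacet
  facet normal 0.0000 -1.0000 0.0000
    outer loop
      vertex 0.0 0.0 0.0
      vertex 25.0 0.0 23.0
      vertex 0.0 0.0 23.0
    endloop
  endfacet
  facet normal 0.0000 1.0000 0.0000
    outer loop
      vertex 25.0 15.0 23.0
      vertex 25.0 15.0 0.0
      vertex 0.0 15.0 0.0
    endloop
  endfacet
  facet normal 0.0000 1.0000 0.0000
    outer loop
      vertex 0.0 15.0 23.0
      vertex 25.0 15.0 23.0
      vertex 0.0 15.0 0.0
    endloop
  endfacet
  facet normal -1.0000 0.0000 0.0000
    outer loop
      vertex 0.0 15.0 23.0
      vertex 0.0 15.0 0.0
      vertex 0.0 0.0 0.0
    endloop
  endfacet
  facet normal -1.0000 0.0000 0.0000
    outer loop
      vertex 0.0 0.0 23.0
      vertex 0.0 15.0 23.0
      vertex 0.0 0.0 0.0
    endloop
  endfacet
  facet normal 1.0000 0.0000 0.0000
    outer loop
      vertex 25.0 0.0 0.0
      vertex 25.0 15.0 0.0
      vertex 25.0 15.0 23.0
    endloop
  endfacet
  facet normal 1.0000 0.0000 0.0000
    outer loop
      vertex 25.0 0.0 0.0
      vertex 25.0 15.0 23.0
      vertex 25.0 0.0 23.0
    endloop
  endfacet
endsolid part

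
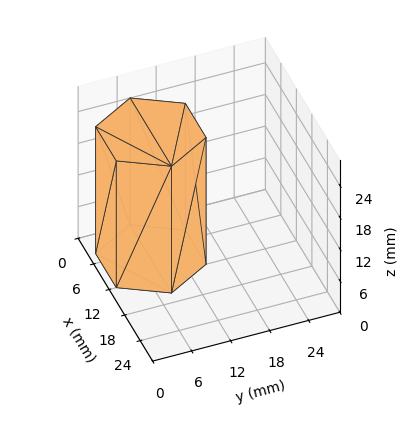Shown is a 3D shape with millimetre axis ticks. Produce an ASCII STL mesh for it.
Reading the render: the shape is a regular 6-sided prism (a cylinder approximated with 6 flat sides), circumscribed radius ≈ 8 mm, height ≈ 24 mm (dimensions read to the nearest mm from the axis ticks). For the STL, each face is triangulated and given an outward normal.

solid part
  facet normal 0.0000 0.0000 -1.0000
    outer loop
      vertex 4.0 14.9 0.0
      vertex 12.0 14.9 0.0
      vertex 16.0 8.0 0.0
    endloop
  endfacet
  facet normal 0.0000 0.0000 -1.0000
    outer loop
      vertex 0.0 8.0 0.0
      vertex 4.0 14.9 0.0
      vertex 16.0 8.0 0.0
    endloop
  endfacet
  facet normal 0.0000 0.0000 -1.0000
    outer loop
      vertex 4.0 1.1 0.0
      vertex 0.0 8.0 0.0
      vertex 16.0 8.0 0.0
    endloop
  endfacet
  facet normal 0.0000 0.0000 -1.0000
    outer loop
      vertex 12.0 1.1 0.0
      vertex 4.0 1.1 0.0
      vertex 16.0 8.0 0.0
    endloop
  endfacet
  facet normal 0.0000 0.0000 1.0000
    outer loop
      vertex 16.0 8.0 24.0
      vertex 12.0 14.9 24.0
      vertex 4.0 14.9 24.0
    endloop
  endfacet
  facet normal 0.0000 0.0000 1.0000
    outer loop
      vertex 16.0 8.0 24.0
      vertex 4.0 14.9 24.0
      vertex 0.0 8.0 24.0
    endloop
  endfacet
  facet normal 0.0000 0.0000 1.0000
    outer loop
      vertex 16.0 8.0 24.0
      vertex 0.0 8.0 24.0
      vertex 4.0 1.1 24.0
    endloop
  endfacet
  facet normal 0.0000 0.0000 1.0000
    outer loop
      vertex 16.0 8.0 24.0
      vertex 4.0 1.1 24.0
      vertex 12.0 1.1 24.0
    endloop
  endfacet
  facet normal 0.8651 0.5015 0.0000
    outer loop
      vertex 16.0 8.0 0.0
      vertex 12.0 14.9 0.0
      vertex 12.0 14.9 24.0
    endloop
  endfacet
  facet normal 0.8651 0.5015 0.0000
    outer loop
      vertex 16.0 8.0 0.0
      vertex 12.0 14.9 24.0
      vertex 16.0 8.0 24.0
    endloop
  endfacet
  facet normal 0.0000 1.0000 0.0000
    outer loop
      vertex 12.0 14.9 0.0
      vertex 4.0 14.9 0.0
      vertex 4.0 14.9 24.0
    endloop
  endfacet
  facet normal 0.0000 1.0000 0.0000
    outer loop
      vertex 12.0 14.9 0.0
      vertex 4.0 14.9 24.0
      vertex 12.0 14.9 24.0
    endloop
  endfacet
  facet normal -0.8651 0.5015 0.0000
    outer loop
      vertex 4.0 14.9 0.0
      vertex 0.0 8.0 0.0
      vertex 0.0 8.0 24.0
    endloop
  endfacet
  facet normal -0.8651 0.5015 0.0000
    outer loop
      vertex 4.0 14.9 0.0
      vertex 0.0 8.0 24.0
      vertex 4.0 14.9 24.0
    endloop
  endfacet
  facet normal -0.8651 -0.5015 0.0000
    outer loop
      vertex 0.0 8.0 0.0
      vertex 4.0 1.1 0.0
      vertex 4.0 1.1 24.0
    endloop
  endfacet
  facet normal -0.8651 -0.5015 0.0000
    outer loop
      vertex 0.0 8.0 0.0
      vertex 4.0 1.1 24.0
      vertex 0.0 8.0 24.0
    endloop
  endfacet
  facet normal 0.0000 -1.0000 0.0000
    outer loop
      vertex 4.0 1.1 0.0
      vertex 12.0 1.1 0.0
      vertex 12.0 1.1 24.0
    endloop
  endfacet
  facet normal 0.0000 -1.0000 0.0000
    outer loop
      vertex 4.0 1.1 0.0
      vertex 12.0 1.1 24.0
      vertex 4.0 1.1 24.0
    endloop
  endfacet
  facet normal 0.8651 -0.5015 0.0000
    outer loop
      vertex 12.0 1.1 0.0
      vertex 16.0 8.0 0.0
      vertex 16.0 8.0 24.0
    endloop
  endfacet
  facet normal 0.8651 -0.5015 0.0000
    outer loop
      vertex 12.0 1.1 0.0
      vertex 16.0 8.0 24.0
      vertex 12.0 1.1 24.0
    endloop
  endfacet
endsolid part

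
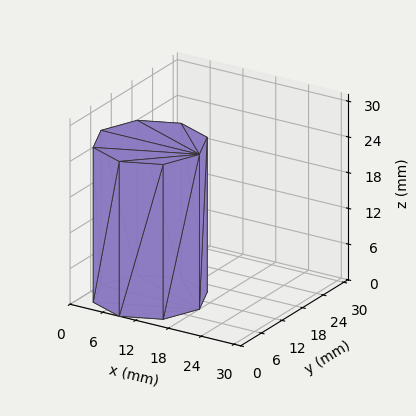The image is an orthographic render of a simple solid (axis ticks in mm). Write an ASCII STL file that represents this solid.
Reading the render: the shape is a regular 8-sided prism (a cylinder approximated with 8 flat sides), circumscribed radius ≈ 9 mm, height ≈ 26 mm (dimensions read to the nearest mm from the axis ticks). For the STL, each face is triangulated and given an outward normal.

solid part
  facet normal 0.0000 0.0000 -1.0000
    outer loop
      vertex 9.0 18.0 0.0
      vertex 15.4 15.4 0.0
      vertex 18.0 9.0 0.0
    endloop
  endfacet
  facet normal 0.0000 0.0000 -1.0000
    outer loop
      vertex 2.6 15.4 0.0
      vertex 9.0 18.0 0.0
      vertex 18.0 9.0 0.0
    endloop
  endfacet
  facet normal 0.0000 0.0000 -1.0000
    outer loop
      vertex 0.0 9.0 0.0
      vertex 2.6 15.4 0.0
      vertex 18.0 9.0 0.0
    endloop
  endfacet
  facet normal 0.0000 0.0000 -1.0000
    outer loop
      vertex 2.6 2.6 0.0
      vertex 0.0 9.0 0.0
      vertex 18.0 9.0 0.0
    endloop
  endfacet
  facet normal 0.0000 0.0000 -1.0000
    outer loop
      vertex 9.0 0.0 0.0
      vertex 2.6 2.6 0.0
      vertex 18.0 9.0 0.0
    endloop
  endfacet
  facet normal 0.0000 0.0000 -1.0000
    outer loop
      vertex 15.4 2.6 0.0
      vertex 9.0 0.0 0.0
      vertex 18.0 9.0 0.0
    endloop
  endfacet
  facet normal 0.0000 0.0000 1.0000
    outer loop
      vertex 18.0 9.0 26.0
      vertex 15.4 15.4 26.0
      vertex 9.0 18.0 26.0
    endloop
  endfacet
  facet normal 0.0000 0.0000 1.0000
    outer loop
      vertex 18.0 9.0 26.0
      vertex 9.0 18.0 26.0
      vertex 2.6 15.4 26.0
    endloop
  endfacet
  facet normal 0.0000 0.0000 1.0000
    outer loop
      vertex 18.0 9.0 26.0
      vertex 2.6 15.4 26.0
      vertex 0.0 9.0 26.0
    endloop
  endfacet
  facet normal 0.0000 0.0000 1.0000
    outer loop
      vertex 18.0 9.0 26.0
      vertex 0.0 9.0 26.0
      vertex 2.6 2.6 26.0
    endloop
  endfacet
  facet normal 0.0000 0.0000 1.0000
    outer loop
      vertex 18.0 9.0 26.0
      vertex 2.6 2.6 26.0
      vertex 9.0 0.0 26.0
    endloop
  endfacet
  facet normal 0.0000 0.0000 1.0000
    outer loop
      vertex 18.0 9.0 26.0
      vertex 9.0 0.0 26.0
      vertex 15.4 2.6 26.0
    endloop
  endfacet
  facet normal 0.9265 0.3764 0.0000
    outer loop
      vertex 18.0 9.0 0.0
      vertex 15.4 15.4 0.0
      vertex 15.4 15.4 26.0
    endloop
  endfacet
  facet normal 0.9265 0.3764 0.0000
    outer loop
      vertex 18.0 9.0 0.0
      vertex 15.4 15.4 26.0
      vertex 18.0 9.0 26.0
    endloop
  endfacet
  facet normal 0.3764 0.9265 0.0000
    outer loop
      vertex 15.4 15.4 0.0
      vertex 9.0 18.0 0.0
      vertex 9.0 18.0 26.0
    endloop
  endfacet
  facet normal 0.3764 0.9265 0.0000
    outer loop
      vertex 15.4 15.4 0.0
      vertex 9.0 18.0 26.0
      vertex 15.4 15.4 26.0
    endloop
  endfacet
  facet normal -0.3764 0.9265 0.0000
    outer loop
      vertex 9.0 18.0 0.0
      vertex 2.6 15.4 0.0
      vertex 2.6 15.4 26.0
    endloop
  endfacet
  facet normal -0.3764 0.9265 0.0000
    outer loop
      vertex 9.0 18.0 0.0
      vertex 2.6 15.4 26.0
      vertex 9.0 18.0 26.0
    endloop
  endfacet
  facet normal -0.9265 0.3764 0.0000
    outer loop
      vertex 2.6 15.4 0.0
      vertex 0.0 9.0 0.0
      vertex 0.0 9.0 26.0
    endloop
  endfacet
  facet normal -0.9265 0.3764 0.0000
    outer loop
      vertex 2.6 15.4 0.0
      vertex 0.0 9.0 26.0
      vertex 2.6 15.4 26.0
    endloop
  endfacet
  facet normal -0.9265 -0.3764 0.0000
    outer loop
      vertex 0.0 9.0 0.0
      vertex 2.6 2.6 0.0
      vertex 2.6 2.6 26.0
    endloop
  endfacet
  facet normal -0.9265 -0.3764 0.0000
    outer loop
      vertex 0.0 9.0 0.0
      vertex 2.6 2.6 26.0
      vertex 0.0 9.0 26.0
    endloop
  endfacet
  facet normal -0.3764 -0.9265 0.0000
    outer loop
      vertex 2.6 2.6 0.0
      vertex 9.0 0.0 0.0
      vertex 9.0 0.0 26.0
    endloop
  endfacet
  facet normal -0.3764 -0.9265 0.0000
    outer loop
      vertex 2.6 2.6 0.0
      vertex 9.0 0.0 26.0
      vertex 2.6 2.6 26.0
    endloop
  endfacet
  facet normal 0.3764 -0.9265 0.0000
    outer loop
      vertex 9.0 0.0 0.0
      vertex 15.4 2.6 0.0
      vertex 15.4 2.6 26.0
    endloop
  endfacet
  facet normal 0.3764 -0.9265 0.0000
    outer loop
      vertex 9.0 0.0 0.0
      vertex 15.4 2.6 26.0
      vertex 9.0 0.0 26.0
    endloop
  endfacet
  facet normal 0.9265 -0.3764 0.0000
    outer loop
      vertex 15.4 2.6 0.0
      vertex 18.0 9.0 0.0
      vertex 18.0 9.0 26.0
    endloop
  endfacet
  facet normal 0.9265 -0.3764 0.0000
    outer loop
      vertex 15.4 2.6 0.0
      vertex 18.0 9.0 26.0
      vertex 15.4 2.6 26.0
    endloop
  endfacet
endsolid part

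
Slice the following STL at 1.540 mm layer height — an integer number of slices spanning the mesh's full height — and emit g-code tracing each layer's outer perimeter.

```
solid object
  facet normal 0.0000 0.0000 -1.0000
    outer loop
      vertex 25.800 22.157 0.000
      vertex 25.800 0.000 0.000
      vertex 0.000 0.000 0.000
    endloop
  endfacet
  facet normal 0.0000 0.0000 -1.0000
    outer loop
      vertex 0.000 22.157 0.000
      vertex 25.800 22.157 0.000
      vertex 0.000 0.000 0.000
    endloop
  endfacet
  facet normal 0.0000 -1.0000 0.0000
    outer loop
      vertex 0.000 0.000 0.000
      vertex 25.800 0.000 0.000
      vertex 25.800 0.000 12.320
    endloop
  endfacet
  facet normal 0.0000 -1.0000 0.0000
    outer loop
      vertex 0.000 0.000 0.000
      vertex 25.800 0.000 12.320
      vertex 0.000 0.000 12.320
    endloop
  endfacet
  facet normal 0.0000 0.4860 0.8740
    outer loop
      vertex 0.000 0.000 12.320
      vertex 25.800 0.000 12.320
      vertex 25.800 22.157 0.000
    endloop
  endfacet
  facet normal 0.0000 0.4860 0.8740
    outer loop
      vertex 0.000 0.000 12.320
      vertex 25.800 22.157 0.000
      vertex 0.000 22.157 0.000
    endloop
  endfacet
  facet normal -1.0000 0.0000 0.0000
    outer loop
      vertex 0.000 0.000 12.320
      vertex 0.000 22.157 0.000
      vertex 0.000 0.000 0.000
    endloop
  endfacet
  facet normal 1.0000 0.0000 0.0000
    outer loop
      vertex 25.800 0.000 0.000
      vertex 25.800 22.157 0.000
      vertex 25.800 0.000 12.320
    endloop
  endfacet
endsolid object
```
; perimeter-only toolpath
G21 ; units = mm
G90 ; absolute positioning
G28 ; home
; layer 1
G0 Z1.540
G0 X0.000 Y0.000
G1 X25.800 Y0.000
G1 X25.800 Y19.387
G1 X0.000 Y19.387
G1 X0.000 Y0.000
; layer 2
G0 Z3.080
G0 X0.000 Y0.000
G1 X25.800 Y0.000
G1 X25.800 Y16.618
G1 X0.000 Y16.618
G1 X0.000 Y0.000
; layer 3
G0 Z4.620
G0 X0.000 Y0.000
G1 X25.800 Y0.000
G1 X25.800 Y13.848
G1 X0.000 Y13.848
G1 X0.000 Y0.000
; layer 4
G0 Z6.160
G0 X0.000 Y0.000
G1 X25.800 Y0.000
G1 X25.800 Y11.079
G1 X0.000 Y11.079
G1 X0.000 Y0.000
; layer 5
G0 Z7.700
G0 X0.000 Y0.000
G1 X25.800 Y0.000
G1 X25.800 Y8.309
G1 X0.000 Y8.309
G1 X0.000 Y0.000
; layer 6
G0 Z9.240
G0 X0.000 Y0.000
G1 X25.800 Y0.000
G1 X25.800 Y5.539
G1 X0.000 Y5.539
G1 X0.000 Y0.000
; layer 7
G0 Z10.780
G0 X0.000 Y0.000
G1 X25.800 Y0.000
G1 X25.800 Y2.770
G1 X0.000 Y2.770
G1 X0.000 Y0.000
M2 ; end

The solid is a wedge (ramp): 25.8 × 22.2 mm base, rising to 12.3 mm along the y=0 edge and sloping linearly to z=0 at y=22.2. Slicing at Δz = 1.540 mm — 8 equal slices spanning the solid's height, so layer i sits at z = i·h/8 — gives 7 non-empty perimeters. Each is a 4-segment closed polygon; G0 lifts to the layer z and rapids to the start vertex, then G1 traces the edges. The cross-section shrinks linearly with z (the slice at the apex is degenerate and omitted).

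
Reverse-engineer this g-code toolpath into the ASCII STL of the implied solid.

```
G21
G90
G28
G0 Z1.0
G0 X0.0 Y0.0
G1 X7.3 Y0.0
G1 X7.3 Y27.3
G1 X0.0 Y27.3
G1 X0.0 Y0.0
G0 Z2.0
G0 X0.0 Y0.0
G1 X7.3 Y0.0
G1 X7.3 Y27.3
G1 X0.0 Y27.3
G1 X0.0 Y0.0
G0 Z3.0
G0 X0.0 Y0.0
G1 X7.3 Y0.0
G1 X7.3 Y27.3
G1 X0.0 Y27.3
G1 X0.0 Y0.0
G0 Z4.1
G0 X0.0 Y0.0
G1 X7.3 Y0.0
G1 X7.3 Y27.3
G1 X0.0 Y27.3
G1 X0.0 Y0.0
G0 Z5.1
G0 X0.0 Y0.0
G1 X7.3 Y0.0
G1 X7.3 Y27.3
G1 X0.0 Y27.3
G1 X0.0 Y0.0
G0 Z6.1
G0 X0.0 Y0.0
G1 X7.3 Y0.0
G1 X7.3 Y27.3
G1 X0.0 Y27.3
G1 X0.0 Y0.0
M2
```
solid part
  facet normal 0.0000 0.0000 -1.0000
    outer loop
      vertex 7.3 27.3 0.0
      vertex 7.3 0.0 0.0
      vertex 0.0 0.0 0.0
    endloop
  endfacet
  facet normal 0.0000 0.0000 -1.0000
    outer loop
      vertex 0.0 27.3 0.0
      vertex 7.3 27.3 0.0
      vertex 0.0 0.0 0.0
    endloop
  endfacet
  facet normal 0.0000 0.0000 1.0000
    outer loop
      vertex 0.0 0.0 6.1
      vertex 7.3 0.0 6.1
      vertex 7.3 27.3 6.1
    endloop
  endfacet
  facet normal 0.0000 0.0000 1.0000
    outer loop
      vertex 0.0 0.0 6.1
      vertex 7.3 27.3 6.1
      vertex 0.0 27.3 6.1
    endloop
  endfacet
  facet normal 0.0000 -1.0000 0.0000
    outer loop
      vertex 0.0 0.0 0.0
      vertex 7.3 0.0 0.0
      vertex 7.3 0.0 6.1
    endloop
  endfacet
  facet normal 0.0000 -1.0000 0.0000
    outer loop
      vertex 0.0 0.0 0.0
      vertex 7.3 0.0 6.1
      vertex 0.0 0.0 6.1
    endloop
  endfacet
  facet normal 0.0000 1.0000 0.0000
    outer loop
      vertex 7.3 27.3 6.1
      vertex 7.3 27.3 0.0
      vertex 0.0 27.3 0.0
    endloop
  endfacet
  facet normal 0.0000 1.0000 0.0000
    outer loop
      vertex 0.0 27.3 6.1
      vertex 7.3 27.3 6.1
      vertex 0.0 27.3 0.0
    endloop
  endfacet
  facet normal -1.0000 0.0000 0.0000
    outer loop
      vertex 0.0 27.3 6.1
      vertex 0.0 27.3 0.0
      vertex 0.0 0.0 0.0
    endloop
  endfacet
  facet normal -1.0000 0.0000 0.0000
    outer loop
      vertex 0.0 0.0 6.1
      vertex 0.0 27.3 6.1
      vertex 0.0 0.0 0.0
    endloop
  endfacet
  facet normal 1.0000 0.0000 0.0000
    outer loop
      vertex 7.3 0.0 0.0
      vertex 7.3 27.3 0.0
      vertex 7.3 27.3 6.1
    endloop
  endfacet
  facet normal 1.0000 0.0000 0.0000
    outer loop
      vertex 7.3 0.0 0.0
      vertex 7.3 27.3 6.1
      vertex 7.3 0.0 6.1
    endloop
  endfacet
endsolid part

The G0 Z moves step by Δz≈1.0 mm. Every layer's G1 loop is the same polygon, so the solid is a straight extrusion of it from z=0 to z≈6.1. Closing with flat bottom and top caps and triangulating gives 12 facets — a rectangular box, roughly 7.3 × 27.3 mm footprint and 6.1 mm tall.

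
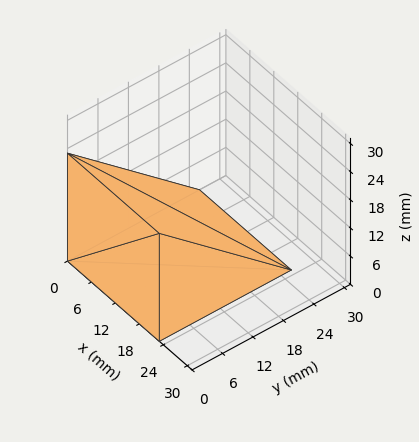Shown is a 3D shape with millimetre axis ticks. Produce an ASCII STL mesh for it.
Reading the render: the shape is a wedge (ramp): 23 × 26 mm base, rising to 23 mm along the y=0 edge and sloping linearly to z=0 at y=26 (dimensions read to the nearest mm from the axis ticks). For the STL, each face is triangulated and given an outward normal.

solid part
  facet normal 0.0000 0.0000 -1.0000
    outer loop
      vertex 23.0 26.0 0.0
      vertex 23.0 0.0 0.0
      vertex 0.0 0.0 0.0
    endloop
  endfacet
  facet normal 0.0000 0.0000 -1.0000
    outer loop
      vertex 0.0 26.0 0.0
      vertex 23.0 26.0 0.0
      vertex 0.0 0.0 0.0
    endloop
  endfacet
  facet normal 0.0000 -1.0000 0.0000
    outer loop
      vertex 0.0 0.0 0.0
      vertex 23.0 0.0 0.0
      vertex 23.0 0.0 23.0
    endloop
  endfacet
  facet normal 0.0000 -1.0000 0.0000
    outer loop
      vertex 0.0 0.0 0.0
      vertex 23.0 0.0 23.0
      vertex 0.0 0.0 23.0
    endloop
  endfacet
  facet normal 0.0000 0.6626 0.7490
    outer loop
      vertex 0.0 0.0 23.0
      vertex 23.0 0.0 23.0
      vertex 23.0 26.0 0.0
    endloop
  endfacet
  facet normal 0.0000 0.6626 0.7490
    outer loop
      vertex 0.0 0.0 23.0
      vertex 23.0 26.0 0.0
      vertex 0.0 26.0 0.0
    endloop
  endfacet
  facet normal -1.0000 0.0000 0.0000
    outer loop
      vertex 0.0 0.0 23.0
      vertex 0.0 26.0 0.0
      vertex 0.0 0.0 0.0
    endloop
  endfacet
  facet normal 1.0000 0.0000 0.0000
    outer loop
      vertex 23.0 0.0 0.0
      vertex 23.0 26.0 0.0
      vertex 23.0 0.0 23.0
    endloop
  endfacet
endsolid part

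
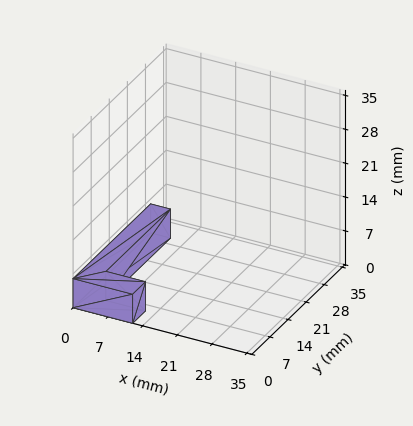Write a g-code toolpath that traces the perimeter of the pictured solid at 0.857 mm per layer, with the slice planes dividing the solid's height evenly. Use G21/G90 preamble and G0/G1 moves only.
Reading the render: the shape is an L-shaped prism: outer 12 × 30 mm, arm thicknesses ≈ 5 mm (horizontal) and 4 mm (vertical), extruded 6 mm in z (dimensions read to the nearest mm from the axis ticks). For the g-code, the solid's height is divided into equal slices at the stated Δz and each level perimeter traced with G1 moves after a G0 lift.

; perimeter-only toolpath
G21 ; units = mm
G90 ; absolute positioning
G28 ; home
; layer 1
G0 Z0.857
G0 X0.000 Y0.000
G1 X12.000 Y0.000
G1 X12.000 Y5.000
G1 X4.000 Y5.000
G1 X4.000 Y30.000
G1 X0.000 Y30.000
G1 X0.000 Y0.000
; layer 2
G0 Z1.714
G0 X0.000 Y0.000
G1 X12.000 Y0.000
G1 X12.000 Y5.000
G1 X4.000 Y5.000
G1 X4.000 Y30.000
G1 X0.000 Y30.000
G1 X0.000 Y0.000
; layer 3
G0 Z2.571
G0 X0.000 Y0.000
G1 X12.000 Y0.000
G1 X12.000 Y5.000
G1 X4.000 Y5.000
G1 X4.000 Y30.000
G1 X0.000 Y30.000
G1 X0.000 Y0.000
; layer 4
G0 Z3.429
G0 X0.000 Y0.000
G1 X12.000 Y0.000
G1 X12.000 Y5.000
G1 X4.000 Y5.000
G1 X4.000 Y30.000
G1 X0.000 Y30.000
G1 X0.000 Y0.000
; layer 5
G0 Z4.286
G0 X0.000 Y0.000
G1 X12.000 Y0.000
G1 X12.000 Y5.000
G1 X4.000 Y5.000
G1 X4.000 Y30.000
G1 X0.000 Y30.000
G1 X0.000 Y0.000
; layer 6
G0 Z5.143
G0 X0.000 Y0.000
G1 X12.000 Y0.000
G1 X12.000 Y5.000
G1 X4.000 Y5.000
G1 X4.000 Y30.000
G1 X0.000 Y30.000
G1 X0.000 Y0.000
; layer 7
G0 Z6.000
G0 X0.000 Y0.000
G1 X12.000 Y0.000
G1 X12.000 Y5.000
G1 X4.000 Y5.000
G1 X4.000 Y30.000
G1 X0.000 Y30.000
G1 X0.000 Y0.000
M2 ; end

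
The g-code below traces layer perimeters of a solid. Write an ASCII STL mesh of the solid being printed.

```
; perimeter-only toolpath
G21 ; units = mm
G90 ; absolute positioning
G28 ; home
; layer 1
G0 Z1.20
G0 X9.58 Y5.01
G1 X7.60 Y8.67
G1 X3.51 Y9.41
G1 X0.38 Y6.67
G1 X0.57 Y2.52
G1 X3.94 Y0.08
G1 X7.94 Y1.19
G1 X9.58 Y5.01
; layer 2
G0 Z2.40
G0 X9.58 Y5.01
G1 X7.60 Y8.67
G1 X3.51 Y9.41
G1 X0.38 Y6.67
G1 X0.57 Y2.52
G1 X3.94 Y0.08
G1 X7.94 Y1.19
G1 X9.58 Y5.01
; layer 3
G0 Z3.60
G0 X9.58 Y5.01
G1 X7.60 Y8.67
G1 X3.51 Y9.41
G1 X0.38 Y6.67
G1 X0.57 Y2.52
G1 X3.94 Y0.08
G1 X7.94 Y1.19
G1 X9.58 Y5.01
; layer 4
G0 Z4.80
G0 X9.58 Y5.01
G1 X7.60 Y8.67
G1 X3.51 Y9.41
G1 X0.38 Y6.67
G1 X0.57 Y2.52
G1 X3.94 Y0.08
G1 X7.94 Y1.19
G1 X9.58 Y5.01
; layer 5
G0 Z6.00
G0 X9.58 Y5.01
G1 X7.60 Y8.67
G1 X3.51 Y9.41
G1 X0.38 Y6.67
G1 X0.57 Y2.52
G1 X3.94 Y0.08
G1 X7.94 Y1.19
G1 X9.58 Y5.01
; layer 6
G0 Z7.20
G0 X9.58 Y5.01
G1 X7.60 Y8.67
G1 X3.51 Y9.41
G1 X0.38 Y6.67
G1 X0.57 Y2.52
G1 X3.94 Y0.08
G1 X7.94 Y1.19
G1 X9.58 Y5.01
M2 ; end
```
solid part
  facet normal 0.0000 0.0000 -1.0000
    outer loop
      vertex 3.51 9.41 0.00
      vertex 7.60 8.67 0.00
      vertex 9.58 5.01 0.00
    endloop
  endfacet
  facet normal 0.0000 0.0000 -1.0000
    outer loop
      vertex 0.38 6.67 0.00
      vertex 3.51 9.41 0.00
      vertex 9.58 5.01 0.00
    endloop
  endfacet
  facet normal 0.0000 0.0000 -1.0000
    outer loop
      vertex 0.57 2.52 0.00
      vertex 0.38 6.67 0.00
      vertex 9.58 5.01 0.00
    endloop
  endfacet
  facet normal 0.0000 0.0000 -1.0000
    outer loop
      vertex 3.94 0.08 0.00
      vertex 0.57 2.52 0.00
      vertex 9.58 5.01 0.00
    endloop
  endfacet
  facet normal 0.0000 0.0000 -1.0000
    outer loop
      vertex 7.94 1.19 0.00
      vertex 3.94 0.08 0.00
      vertex 9.58 5.01 0.00
    endloop
  endfacet
  facet normal 0.0000 0.0000 1.0000
    outer loop
      vertex 9.58 5.01 7.20
      vertex 7.60 8.67 7.20
      vertex 3.51 9.41 7.20
    endloop
  endfacet
  facet normal 0.0000 0.0000 1.0000
    outer loop
      vertex 9.58 5.01 7.20
      vertex 3.51 9.41 7.20
      vertex 0.38 6.67 7.20
    endloop
  endfacet
  facet normal 0.0000 0.0000 1.0000
    outer loop
      vertex 9.58 5.01 7.20
      vertex 0.38 6.67 7.20
      vertex 0.57 2.52 7.20
    endloop
  endfacet
  facet normal 0.0000 0.0000 1.0000
    outer loop
      vertex 9.58 5.01 7.20
      vertex 0.57 2.52 7.20
      vertex 3.94 0.08 7.20
    endloop
  endfacet
  facet normal 0.0000 0.0000 1.0000
    outer loop
      vertex 9.58 5.01 7.20
      vertex 3.94 0.08 7.20
      vertex 7.94 1.19 7.20
    endloop
  endfacet
  facet normal 0.8795 0.4758 0.0000
    outer loop
      vertex 9.58 5.01 0.00
      vertex 7.60 8.67 0.00
      vertex 7.60 8.67 7.20
    endloop
  endfacet
  facet normal 0.8795 0.4758 0.0000
    outer loop
      vertex 9.58 5.01 0.00
      vertex 7.60 8.67 7.20
      vertex 9.58 5.01 7.20
    endloop
  endfacet
  facet normal 0.1780 0.9840 0.0000
    outer loop
      vertex 7.60 8.67 0.00
      vertex 3.51 9.41 0.00
      vertex 3.51 9.41 7.20
    endloop
  endfacet
  facet normal 0.1780 0.9840 0.0000
    outer loop
      vertex 7.60 8.67 0.00
      vertex 3.51 9.41 7.20
      vertex 7.60 8.67 7.20
    endloop
  endfacet
  facet normal -0.6587 0.7524 0.0000
    outer loop
      vertex 3.51 9.41 0.00
      vertex 0.38 6.67 0.00
      vertex 0.38 6.67 7.20
    endloop
  endfacet
  facet normal -0.6587 0.7524 0.0000
    outer loop
      vertex 3.51 9.41 0.00
      vertex 0.38 6.67 7.20
      vertex 3.51 9.41 7.20
    endloop
  endfacet
  facet normal -0.9990 -0.0457 0.0000
    outer loop
      vertex 0.38 6.67 0.00
      vertex 0.57 2.52 0.00
      vertex 0.57 2.52 7.20
    endloop
  endfacet
  facet normal -0.9990 -0.0457 0.0000
    outer loop
      vertex 0.38 6.67 0.00
      vertex 0.57 2.52 7.20
      vertex 0.38 6.67 7.20
    endloop
  endfacet
  facet normal -0.5865 -0.8100 0.0000
    outer loop
      vertex 0.57 2.52 0.00
      vertex 3.94 0.08 0.00
      vertex 3.94 0.08 7.20
    endloop
  endfacet
  facet normal -0.5865 -0.8100 0.0000
    outer loop
      vertex 0.57 2.52 0.00
      vertex 3.94 0.08 7.20
      vertex 0.57 2.52 7.20
    endloop
  endfacet
  facet normal 0.2674 -0.9636 0.0000
    outer loop
      vertex 3.94 0.08 0.00
      vertex 7.94 1.19 0.00
      vertex 7.94 1.19 7.20
    endloop
  endfacet
  facet normal 0.2674 -0.9636 0.0000
    outer loop
      vertex 3.94 0.08 0.00
      vertex 7.94 1.19 7.20
      vertex 3.94 0.08 7.20
    endloop
  endfacet
  facet normal 0.9189 -0.3945 0.0000
    outer loop
      vertex 7.94 1.19 0.00
      vertex 9.58 5.01 0.00
      vertex 9.58 5.01 7.20
    endloop
  endfacet
  facet normal 0.9189 -0.3945 0.0000
    outer loop
      vertex 7.94 1.19 0.00
      vertex 9.58 5.01 7.20
      vertex 7.94 1.19 7.20
    endloop
  endfacet
endsolid part

The G0 Z moves step by Δz≈1.20 mm. Every layer's G1 loop is the same polygon, so the solid is a straight extrusion of it from z=0 to z≈7.2. Closing with flat bottom and top caps and triangulating gives 24 facets — a regular 7-sided prism (a cylinder approximated with 7 flat sides), circumscribed radius ≈ 4.79 mm, height ≈ 7.2 mm.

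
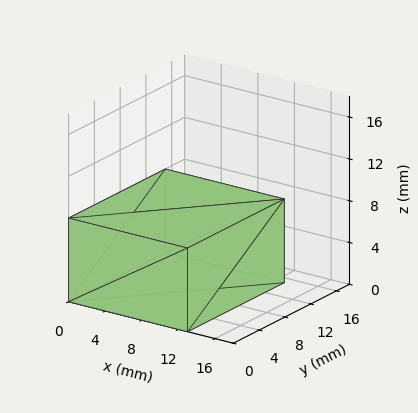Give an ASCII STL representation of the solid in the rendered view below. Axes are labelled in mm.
Reading the render: the shape is a rectangular box, roughly 13 × 15 mm footprint and 8 mm tall (dimensions read to the nearest mm from the axis ticks). For the STL, each face is triangulated and given an outward normal.

solid part
  facet normal 0.0000 0.0000 -1.0000
    outer loop
      vertex 13.0 15.0 0.0
      vertex 13.0 0.0 0.0
      vertex 0.0 0.0 0.0
    endloop
  endfacet
  facet normal 0.0000 0.0000 -1.0000
    outer loop
      vertex 0.0 15.0 0.0
      vertex 13.0 15.0 0.0
      vertex 0.0 0.0 0.0
    endloop
  endfacet
  facet normal 0.0000 0.0000 1.0000
    outer loop
      vertex 0.0 0.0 8.0
      vertex 13.0 0.0 8.0
      vertex 13.0 15.0 8.0
    endloop
  endfacet
  facet normal 0.0000 0.0000 1.0000
    outer loop
      vertex 0.0 0.0 8.0
      vertex 13.0 15.0 8.0
      vertex 0.0 15.0 8.0
    endloop
  endfacet
  facet normal 0.0000 -1.0000 0.0000
    outer loop
      vertex 0.0 0.0 0.0
      vertex 13.0 0.0 0.0
      vertex 13.0 0.0 8.0
    endloop
  endfacet
  facet normal 0.0000 -1.0000 0.0000
    outer loop
      vertex 0.0 0.0 0.0
      vertex 13.0 0.0 8.0
      vertex 0.0 0.0 8.0
    endloop
  endfacet
  facet normal 0.0000 1.0000 0.0000
    outer loop
      vertex 13.0 15.0 8.0
      vertex 13.0 15.0 0.0
      vertex 0.0 15.0 0.0
    endloop
  endfacet
  facet normal 0.0000 1.0000 0.0000
    outer loop
      vertex 0.0 15.0 8.0
      vertex 13.0 15.0 8.0
      vertex 0.0 15.0 0.0
    endloop
  endfacet
  facet normal -1.0000 0.0000 0.0000
    outer loop
      vertex 0.0 15.0 8.0
      vertex 0.0 15.0 0.0
      vertex 0.0 0.0 0.0
    endloop
  endfacet
  facet normal -1.0000 0.0000 0.0000
    outer loop
      vertex 0.0 0.0 8.0
      vertex 0.0 15.0 8.0
      vertex 0.0 0.0 0.0
    endloop
  endfacet
  facet normal 1.0000 0.0000 0.0000
    outer loop
      vertex 13.0 0.0 0.0
      vertex 13.0 15.0 0.0
      vertex 13.0 15.0 8.0
    endloop
  endfacet
  facet normal 1.0000 0.0000 0.0000
    outer loop
      vertex 13.0 0.0 0.0
      vertex 13.0 15.0 8.0
      vertex 13.0 0.0 8.0
    endloop
  endfacet
endsolid part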